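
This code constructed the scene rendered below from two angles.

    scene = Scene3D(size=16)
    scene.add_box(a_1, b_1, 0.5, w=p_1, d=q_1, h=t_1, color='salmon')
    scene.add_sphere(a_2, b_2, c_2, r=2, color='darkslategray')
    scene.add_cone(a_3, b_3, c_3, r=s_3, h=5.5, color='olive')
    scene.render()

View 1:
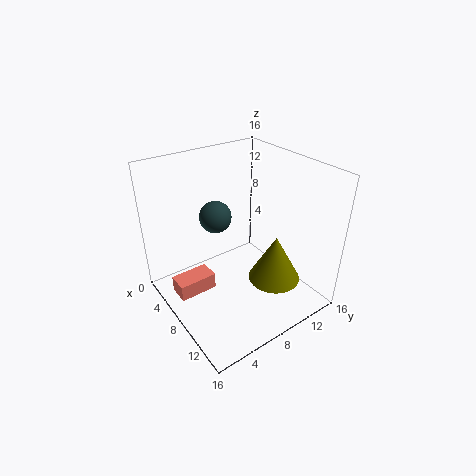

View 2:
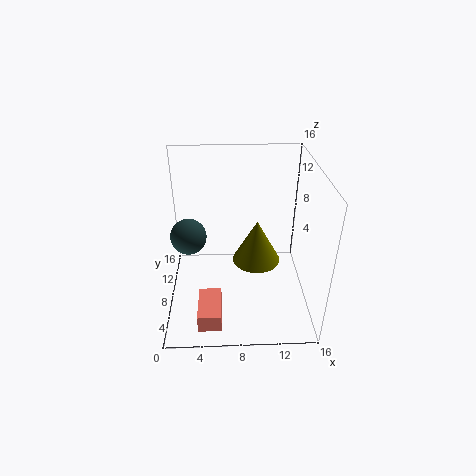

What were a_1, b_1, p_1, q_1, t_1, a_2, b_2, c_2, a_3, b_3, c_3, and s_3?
a_1 = 3.5; b_1 = 1.5; p_1 = 2.5; q_1 = 4.5; t_1 = 2; a_2 = 2.5; b_2 = 8.5; c_2 = 8; a_3 = 10.5; b_3 = 11.5; c_3 = 2.5; s_3 = 3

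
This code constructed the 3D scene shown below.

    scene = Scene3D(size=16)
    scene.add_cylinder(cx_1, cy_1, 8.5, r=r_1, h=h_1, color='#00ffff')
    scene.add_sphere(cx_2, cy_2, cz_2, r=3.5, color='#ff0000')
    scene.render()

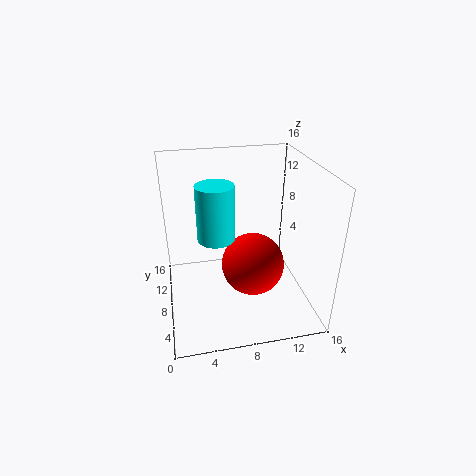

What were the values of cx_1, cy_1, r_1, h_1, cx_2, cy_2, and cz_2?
cx_1 = 5.5, cy_1 = 7.5, r_1 = 2, h_1 = 6, cx_2 = 9.5, cy_2 = 7, cz_2 = 5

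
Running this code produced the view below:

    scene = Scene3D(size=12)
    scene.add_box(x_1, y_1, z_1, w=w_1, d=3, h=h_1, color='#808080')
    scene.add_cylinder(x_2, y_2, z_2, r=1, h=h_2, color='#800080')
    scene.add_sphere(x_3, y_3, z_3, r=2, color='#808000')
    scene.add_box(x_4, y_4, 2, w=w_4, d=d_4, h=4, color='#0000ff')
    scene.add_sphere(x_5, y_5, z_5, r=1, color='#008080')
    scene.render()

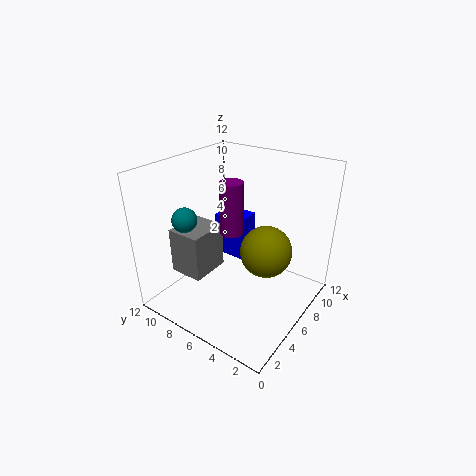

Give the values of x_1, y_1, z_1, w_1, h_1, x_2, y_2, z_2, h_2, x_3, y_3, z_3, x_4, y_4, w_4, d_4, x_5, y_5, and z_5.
x_1 = 3; y_1 = 8; z_1 = 2.5; w_1 = 3.5; h_1 = 4; x_2 = 6.5; y_2 = 7; z_2 = 6; h_2 = 4.5; x_3 = 5.5; y_3 = 3; z_3 = 6; x_4 = 8.5; y_4 = 7.5; w_4 = 2.5; d_4 = 3; x_5 = 3; y_5 = 9; z_5 = 8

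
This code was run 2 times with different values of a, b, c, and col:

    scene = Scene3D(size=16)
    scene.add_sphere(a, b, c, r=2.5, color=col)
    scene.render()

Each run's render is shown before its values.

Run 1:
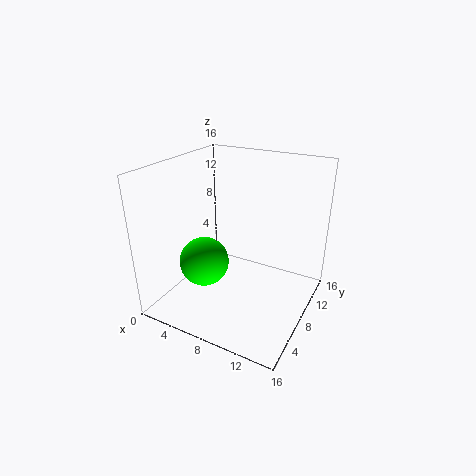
a = 6.5; b = 3.5; c = 7; col = 'lime'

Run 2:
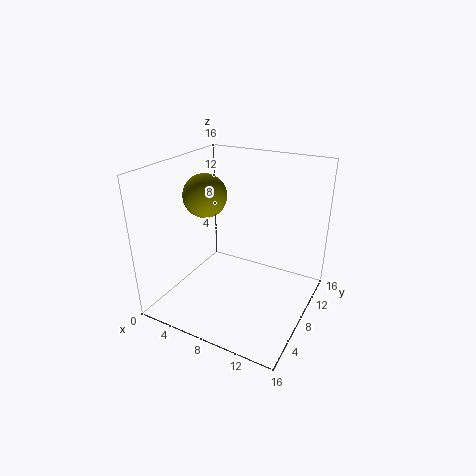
a = 3.5; b = 8.5; c = 12; col = 'olive'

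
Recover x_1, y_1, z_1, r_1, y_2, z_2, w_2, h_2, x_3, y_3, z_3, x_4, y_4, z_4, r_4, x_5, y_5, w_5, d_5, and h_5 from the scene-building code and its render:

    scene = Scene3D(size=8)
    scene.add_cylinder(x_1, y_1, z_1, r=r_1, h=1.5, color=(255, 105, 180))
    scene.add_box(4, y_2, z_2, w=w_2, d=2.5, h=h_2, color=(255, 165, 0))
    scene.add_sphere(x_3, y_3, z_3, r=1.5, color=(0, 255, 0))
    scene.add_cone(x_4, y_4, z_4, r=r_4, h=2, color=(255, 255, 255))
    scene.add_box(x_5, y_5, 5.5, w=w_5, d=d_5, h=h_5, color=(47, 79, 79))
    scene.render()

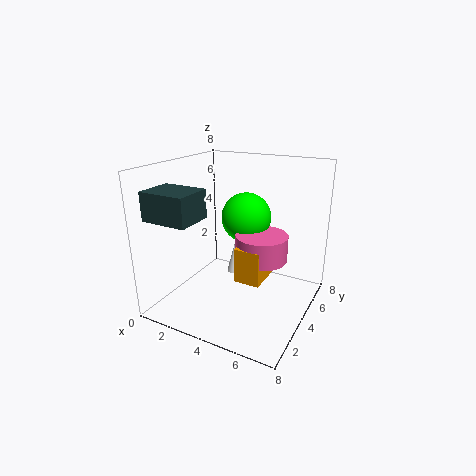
x_1 = 5; y_1 = 5; z_1 = 2.5; r_1 = 1.5; y_2 = 3.5; z_2 = 1.5; w_2 = 1.5; h_2 = 2; x_3 = 3.5; y_3 = 6; z_3 = 4.5; x_4 = 3; y_4 = 5.5; z_4 = 1; r_4 = 0.5; x_5 = 0.5; y_5 = 0.5; w_5 = 2.5; d_5 = 2; h_5 = 1.5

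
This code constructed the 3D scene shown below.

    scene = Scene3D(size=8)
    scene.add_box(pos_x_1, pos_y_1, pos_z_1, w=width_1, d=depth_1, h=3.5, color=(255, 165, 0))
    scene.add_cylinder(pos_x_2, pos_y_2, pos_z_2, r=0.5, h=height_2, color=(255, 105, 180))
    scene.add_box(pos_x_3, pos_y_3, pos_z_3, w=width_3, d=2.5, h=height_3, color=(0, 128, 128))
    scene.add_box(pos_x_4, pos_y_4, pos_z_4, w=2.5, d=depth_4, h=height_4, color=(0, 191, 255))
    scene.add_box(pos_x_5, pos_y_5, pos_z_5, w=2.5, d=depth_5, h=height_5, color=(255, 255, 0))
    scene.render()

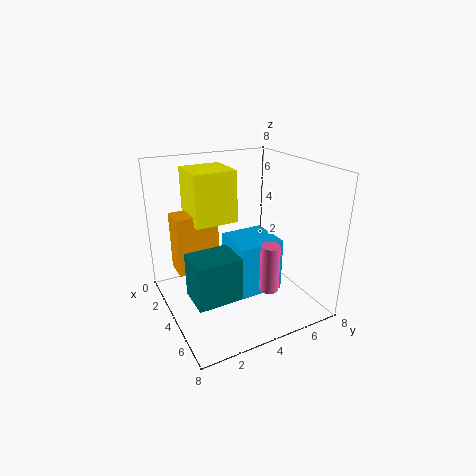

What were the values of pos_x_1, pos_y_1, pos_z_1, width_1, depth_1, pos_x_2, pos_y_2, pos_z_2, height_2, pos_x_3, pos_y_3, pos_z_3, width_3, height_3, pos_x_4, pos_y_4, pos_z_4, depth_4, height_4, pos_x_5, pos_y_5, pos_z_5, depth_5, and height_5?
pos_x_1 = 1; pos_y_1 = 1; pos_z_1 = 1.5; width_1 = 1.5; depth_1 = 2.5; pos_x_2 = 6.5; pos_y_2 = 4.5; pos_z_2 = 2; height_2 = 2.5; pos_x_3 = 3.5; pos_y_3 = 1; pos_z_3 = 1; width_3 = 2; height_3 = 2.5; pos_x_4 = 3; pos_y_4 = 3.5; pos_z_4 = 1; depth_4 = 2.5; height_4 = 3; pos_x_5 = 0.5; pos_y_5 = 2; pos_z_5 = 4.5; depth_5 = 2.5; height_5 = 3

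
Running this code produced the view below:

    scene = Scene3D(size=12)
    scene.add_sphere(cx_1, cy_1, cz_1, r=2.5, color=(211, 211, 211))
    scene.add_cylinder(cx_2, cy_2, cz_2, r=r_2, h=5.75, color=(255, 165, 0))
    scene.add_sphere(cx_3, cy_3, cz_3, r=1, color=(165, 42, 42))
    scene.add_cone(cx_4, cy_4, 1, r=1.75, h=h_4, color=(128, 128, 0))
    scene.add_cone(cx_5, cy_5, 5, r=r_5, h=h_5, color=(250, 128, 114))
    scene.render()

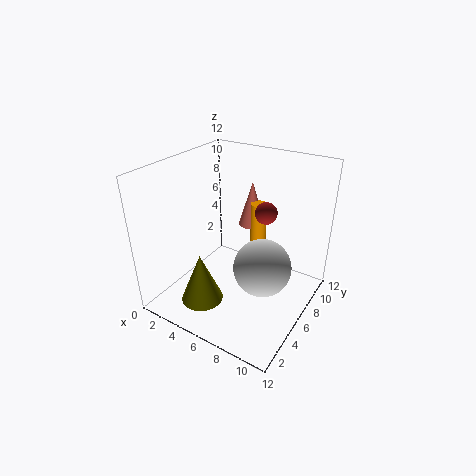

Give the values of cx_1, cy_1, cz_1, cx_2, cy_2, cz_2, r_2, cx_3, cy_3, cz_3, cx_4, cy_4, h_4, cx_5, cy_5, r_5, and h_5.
cx_1 = 8
cy_1 = 6.75
cz_1 = 3.25
cx_2 = 5.75
cy_2 = 10
cz_2 = 1.75
r_2 = 0.75
cx_3 = 6.75
cy_3 = 9.5
cz_3 = 7
cx_4 = 4.25
cy_4 = 3
h_4 = 4.25
cx_5 = 4.75
cy_5 = 10.5
r_5 = 1.25
h_5 = 4.25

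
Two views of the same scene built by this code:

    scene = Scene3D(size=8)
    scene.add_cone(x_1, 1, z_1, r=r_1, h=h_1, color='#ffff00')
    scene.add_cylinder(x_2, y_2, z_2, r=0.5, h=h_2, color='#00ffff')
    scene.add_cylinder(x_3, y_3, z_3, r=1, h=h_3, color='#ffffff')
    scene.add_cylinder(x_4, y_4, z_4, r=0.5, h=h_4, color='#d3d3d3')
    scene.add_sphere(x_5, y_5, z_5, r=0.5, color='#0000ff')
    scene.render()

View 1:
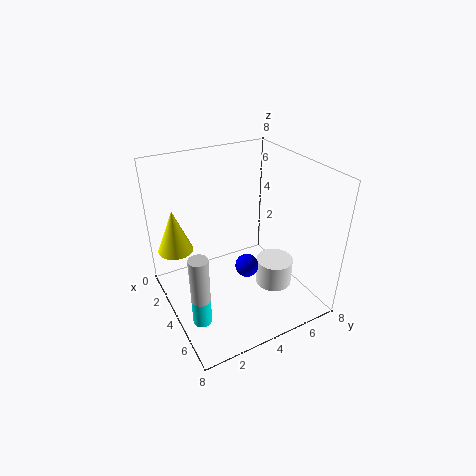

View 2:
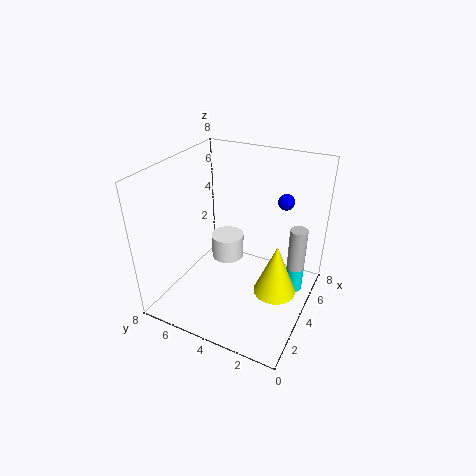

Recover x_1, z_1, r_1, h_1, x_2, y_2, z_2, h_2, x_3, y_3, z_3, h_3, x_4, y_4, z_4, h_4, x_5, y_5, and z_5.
x_1 = 2, z_1 = 3, r_1 = 1, h_1 = 2.5, x_2 = 5.5, y_2 = 1, z_2 = 0.5, h_2 = 1.5, x_3 = 5.5, y_3 = 5.5, z_3 = 1.5, h_3 = 1.5, x_4 = 5.5, y_4 = 1, z_4 = 1.5, h_4 = 3, x_5 = 7.5, y_5 = 2.5, z_5 = 5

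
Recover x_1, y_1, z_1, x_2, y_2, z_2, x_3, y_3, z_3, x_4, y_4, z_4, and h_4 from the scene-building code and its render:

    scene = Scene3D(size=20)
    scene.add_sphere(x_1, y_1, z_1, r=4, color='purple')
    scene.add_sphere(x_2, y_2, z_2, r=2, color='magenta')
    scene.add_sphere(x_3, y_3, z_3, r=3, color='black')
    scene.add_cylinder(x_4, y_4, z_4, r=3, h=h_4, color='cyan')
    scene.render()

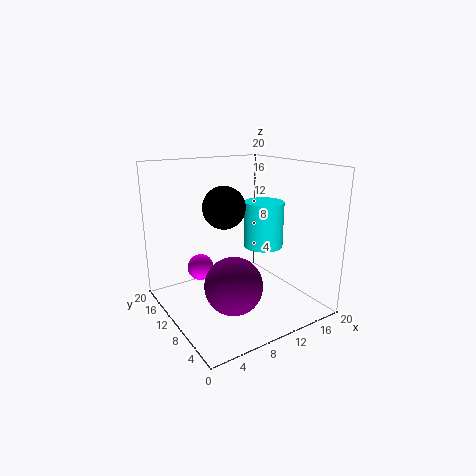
x_1 = 8, y_1 = 8, z_1 = 4, x_2 = 7, y_2 = 16, z_2 = 4, x_3 = 9, y_3 = 12, z_3 = 14, x_4 = 16, y_4 = 12, z_4 = 7, h_4 = 7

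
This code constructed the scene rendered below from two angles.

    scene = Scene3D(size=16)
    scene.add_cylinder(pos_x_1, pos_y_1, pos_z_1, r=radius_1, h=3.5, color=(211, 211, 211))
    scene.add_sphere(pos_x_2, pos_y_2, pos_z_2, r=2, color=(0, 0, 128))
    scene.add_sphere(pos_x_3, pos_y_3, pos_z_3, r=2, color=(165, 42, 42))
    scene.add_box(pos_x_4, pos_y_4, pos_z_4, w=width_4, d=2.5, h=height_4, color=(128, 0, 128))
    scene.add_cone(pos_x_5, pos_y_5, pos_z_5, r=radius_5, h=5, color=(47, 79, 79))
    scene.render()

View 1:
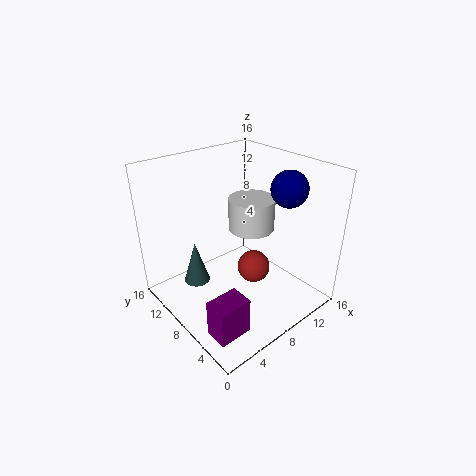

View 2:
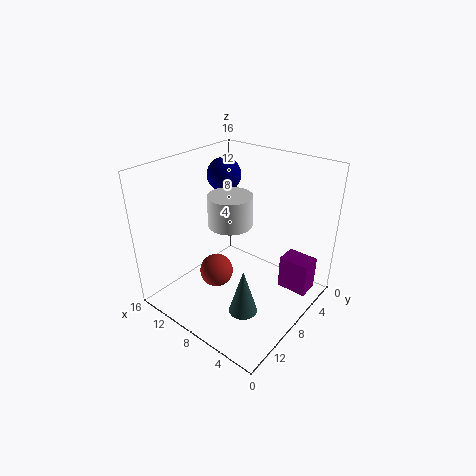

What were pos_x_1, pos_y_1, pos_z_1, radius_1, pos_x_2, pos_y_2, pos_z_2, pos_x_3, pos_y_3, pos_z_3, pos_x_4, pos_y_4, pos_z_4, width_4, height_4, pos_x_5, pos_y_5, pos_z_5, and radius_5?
pos_x_1 = 9.5, pos_y_1 = 7.5, pos_z_1 = 9, radius_1 = 2.5, pos_x_2 = 12.5, pos_y_2 = 5, pos_z_2 = 13.5, pos_x_3 = 11, pos_y_3 = 8.5, pos_z_3 = 2.5, pos_x_4 = 1, pos_y_4 = 2, pos_z_4 = 1, width_4 = 3.5, height_4 = 4, pos_x_5 = 4.5, pos_y_5 = 11.5, pos_z_5 = 2, radius_5 = 1.5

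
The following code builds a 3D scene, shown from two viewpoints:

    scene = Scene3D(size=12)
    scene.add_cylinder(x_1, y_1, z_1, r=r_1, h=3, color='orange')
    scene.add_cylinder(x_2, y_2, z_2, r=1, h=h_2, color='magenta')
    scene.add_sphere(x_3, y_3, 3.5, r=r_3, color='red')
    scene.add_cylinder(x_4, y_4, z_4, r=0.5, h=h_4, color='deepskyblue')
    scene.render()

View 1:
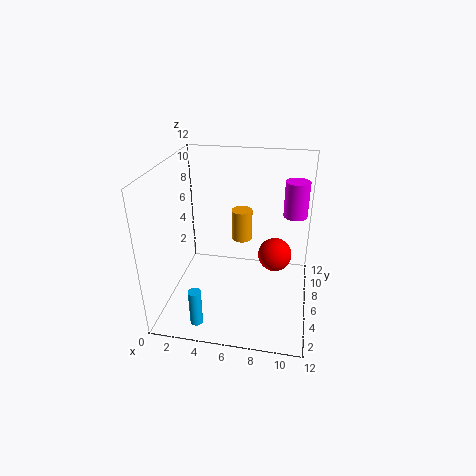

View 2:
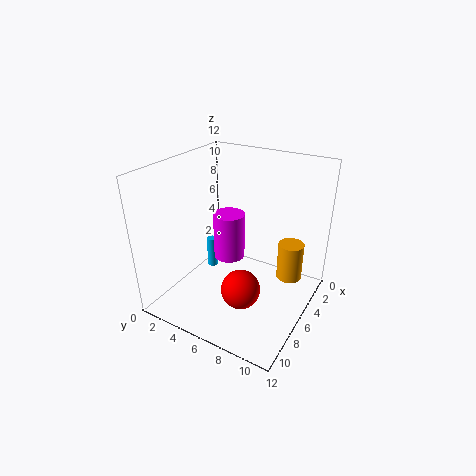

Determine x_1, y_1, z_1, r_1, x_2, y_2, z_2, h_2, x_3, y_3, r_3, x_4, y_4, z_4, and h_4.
x_1 = 5.5, y_1 = 10.5, z_1 = 3.5, r_1 = 1, x_2 = 10.5, y_2 = 8, z_2 = 7.5, h_2 = 3, x_3 = 9, y_3 = 8, r_3 = 1.5, x_4 = 3.5, y_4 = 1.5, z_4 = 0.5, h_4 = 3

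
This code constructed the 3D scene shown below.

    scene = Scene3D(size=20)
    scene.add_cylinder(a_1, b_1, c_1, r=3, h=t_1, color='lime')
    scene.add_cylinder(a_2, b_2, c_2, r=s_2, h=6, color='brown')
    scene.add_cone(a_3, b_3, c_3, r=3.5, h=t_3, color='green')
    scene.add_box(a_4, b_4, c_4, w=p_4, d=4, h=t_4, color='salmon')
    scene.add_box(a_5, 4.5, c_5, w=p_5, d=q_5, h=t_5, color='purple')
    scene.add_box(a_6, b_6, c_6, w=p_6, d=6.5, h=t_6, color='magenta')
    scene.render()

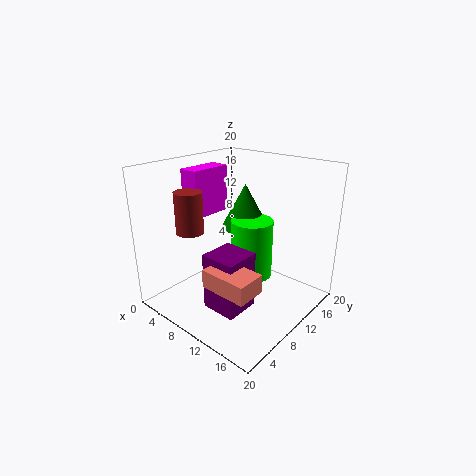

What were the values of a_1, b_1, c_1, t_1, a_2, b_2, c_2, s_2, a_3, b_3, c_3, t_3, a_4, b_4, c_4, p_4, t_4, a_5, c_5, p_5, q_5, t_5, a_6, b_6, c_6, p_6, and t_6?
a_1 = 10.5; b_1 = 12.5; c_1 = 3.5; t_1 = 8.5; a_2 = 3.5; b_2 = 7; c_2 = 10; s_2 = 2; a_3 = 8; b_3 = 14; c_3 = 10; t_3 = 6.5; a_4 = 10; b_4 = 3; c_4 = 5.5; p_4 = 6.5; t_4 = 2.5; a_5 = 8.5; c_5 = 1; p_5 = 5; q_5 = 5; t_5 = 8; a_6 = 0.5; b_6 = 8.5; c_6 = 11.5; p_6 = 3; t_6 = 7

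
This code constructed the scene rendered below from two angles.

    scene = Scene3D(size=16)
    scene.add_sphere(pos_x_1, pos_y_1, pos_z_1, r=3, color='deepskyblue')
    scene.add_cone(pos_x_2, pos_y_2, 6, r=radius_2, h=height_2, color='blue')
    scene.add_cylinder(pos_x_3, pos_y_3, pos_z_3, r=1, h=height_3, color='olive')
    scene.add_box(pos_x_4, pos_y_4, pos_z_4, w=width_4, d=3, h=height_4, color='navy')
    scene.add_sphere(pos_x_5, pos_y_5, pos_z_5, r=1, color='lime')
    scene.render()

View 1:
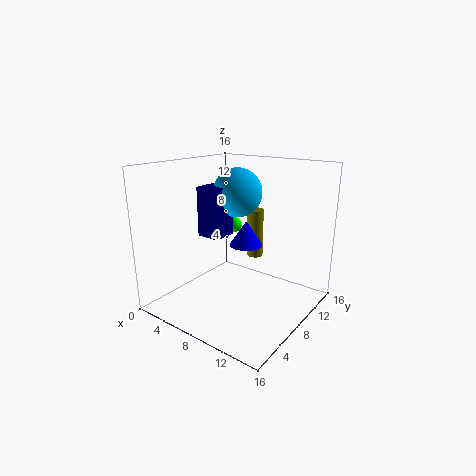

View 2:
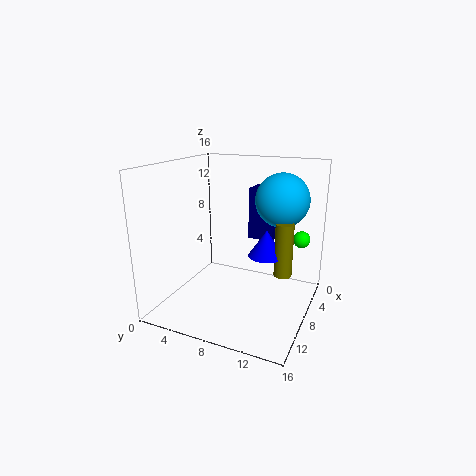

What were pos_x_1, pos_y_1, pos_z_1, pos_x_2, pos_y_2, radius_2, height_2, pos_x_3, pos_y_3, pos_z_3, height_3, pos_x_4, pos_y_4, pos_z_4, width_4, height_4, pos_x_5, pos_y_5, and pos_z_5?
pos_x_1 = 5, pos_y_1 = 12, pos_z_1 = 12, pos_x_2 = 7, pos_y_2 = 11, radius_2 = 2, height_2 = 3, pos_x_3 = 7, pos_y_3 = 13, pos_z_3 = 4, height_3 = 6, pos_x_4 = 2, pos_y_4 = 8, pos_z_4 = 7, width_4 = 3, height_4 = 6, pos_x_5 = 3, pos_y_5 = 14, pos_z_5 = 7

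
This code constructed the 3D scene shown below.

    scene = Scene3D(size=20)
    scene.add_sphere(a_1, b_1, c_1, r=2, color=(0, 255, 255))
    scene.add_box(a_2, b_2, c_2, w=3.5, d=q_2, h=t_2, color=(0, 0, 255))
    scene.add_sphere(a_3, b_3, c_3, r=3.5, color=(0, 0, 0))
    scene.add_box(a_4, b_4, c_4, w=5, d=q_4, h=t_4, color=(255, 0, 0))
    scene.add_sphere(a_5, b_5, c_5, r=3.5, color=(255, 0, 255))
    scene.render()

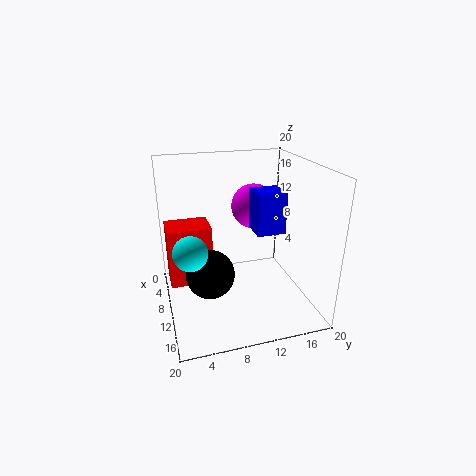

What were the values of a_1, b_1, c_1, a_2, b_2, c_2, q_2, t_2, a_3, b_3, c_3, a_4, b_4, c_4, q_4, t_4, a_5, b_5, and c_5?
a_1 = 16.5; b_1 = 2.5; c_1 = 12; a_2 = 13; b_2 = 10.5; c_2 = 13; q_2 = 3.5; t_2 = 5; a_3 = 9.5; b_3 = 6; c_3 = 4.5; a_4 = 2; b_4 = 0.5; c_4 = 1.5; q_4 = 6.5; t_4 = 9; a_5 = 3.5; b_5 = 14.5; c_5 = 12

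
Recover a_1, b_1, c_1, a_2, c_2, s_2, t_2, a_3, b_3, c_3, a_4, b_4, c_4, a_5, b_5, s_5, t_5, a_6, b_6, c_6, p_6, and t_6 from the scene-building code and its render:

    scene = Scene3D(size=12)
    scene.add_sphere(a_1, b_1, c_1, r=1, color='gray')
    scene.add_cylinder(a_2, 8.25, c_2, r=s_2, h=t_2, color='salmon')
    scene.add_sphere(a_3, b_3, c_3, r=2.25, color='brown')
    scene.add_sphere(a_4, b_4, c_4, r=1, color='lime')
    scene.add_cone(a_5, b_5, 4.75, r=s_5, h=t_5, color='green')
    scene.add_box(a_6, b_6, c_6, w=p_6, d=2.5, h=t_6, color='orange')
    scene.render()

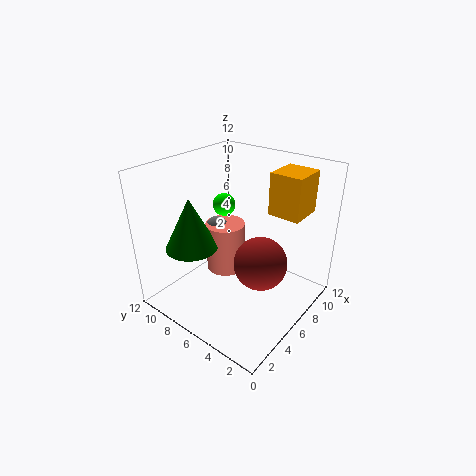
a_1 = 6.75; b_1 = 9; c_1 = 5.75; a_2 = 7; c_2 = 1.75; s_2 = 1.75; t_2 = 4.5; a_3 = 6.5; b_3 = 4; c_3 = 4; a_4 = 7.5; b_4 = 8.75; c_4 = 7.75; a_5 = 4; b_5 = 9.5; s_5 = 2.25; t_5 = 4.5; a_6 = 6.5; b_6 = 1; c_6 = 8.75; p_6 = 2.75; t_6 = 3.25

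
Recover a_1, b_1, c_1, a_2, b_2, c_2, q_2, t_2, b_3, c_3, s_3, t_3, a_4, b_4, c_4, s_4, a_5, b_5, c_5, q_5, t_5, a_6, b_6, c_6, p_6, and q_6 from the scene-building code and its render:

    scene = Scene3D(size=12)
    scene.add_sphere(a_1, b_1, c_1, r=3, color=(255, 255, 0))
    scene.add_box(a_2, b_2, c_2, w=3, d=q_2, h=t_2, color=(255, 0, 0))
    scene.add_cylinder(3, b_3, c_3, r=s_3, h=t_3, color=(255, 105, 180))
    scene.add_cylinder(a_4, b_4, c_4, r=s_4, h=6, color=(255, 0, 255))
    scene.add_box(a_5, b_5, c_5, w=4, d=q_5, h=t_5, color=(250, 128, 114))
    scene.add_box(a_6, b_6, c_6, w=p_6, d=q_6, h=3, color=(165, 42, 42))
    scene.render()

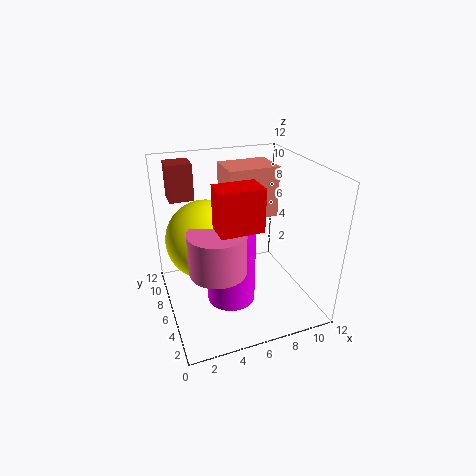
a_1 = 3
b_1 = 5
c_1 = 7
a_2 = 3
b_2 = 1
c_2 = 9
q_2 = 2
t_2 = 3
b_3 = 2
c_3 = 6
s_3 = 2
t_3 = 3
a_4 = 5
b_4 = 5
c_4 = 1
s_4 = 2
a_5 = 5
b_5 = 5
c_5 = 8
q_5 = 3
t_5 = 4
a_6 = 1
b_6 = 8
c_6 = 9
p_6 = 2
q_6 = 2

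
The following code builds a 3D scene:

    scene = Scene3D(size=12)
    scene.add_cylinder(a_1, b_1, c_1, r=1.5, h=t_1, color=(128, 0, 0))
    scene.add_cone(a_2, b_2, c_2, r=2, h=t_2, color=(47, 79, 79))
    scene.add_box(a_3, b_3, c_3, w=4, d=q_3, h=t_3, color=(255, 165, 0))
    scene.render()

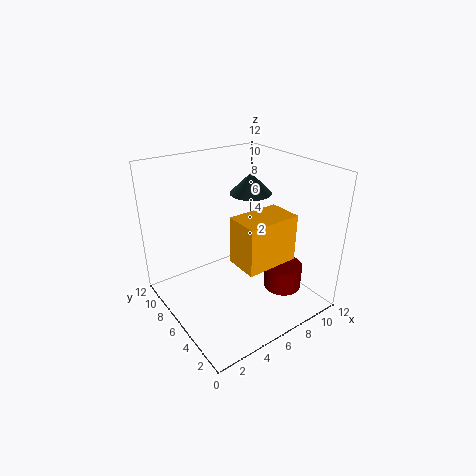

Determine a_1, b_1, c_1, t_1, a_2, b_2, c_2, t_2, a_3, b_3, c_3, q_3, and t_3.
a_1 = 8; b_1 = 2.5; c_1 = 2.5; t_1 = 2; a_2 = 10; b_2 = 9.5; c_2 = 8; t_2 = 2; a_3 = 3.5; b_3 = 1; c_3 = 6; q_3 = 2.5; t_3 = 3.5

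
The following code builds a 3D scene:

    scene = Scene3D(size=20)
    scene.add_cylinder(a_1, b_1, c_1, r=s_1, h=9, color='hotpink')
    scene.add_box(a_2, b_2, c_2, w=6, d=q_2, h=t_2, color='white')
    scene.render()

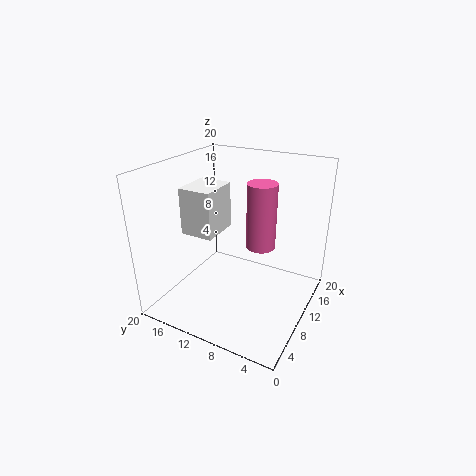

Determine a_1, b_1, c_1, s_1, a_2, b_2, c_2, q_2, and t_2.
a_1 = 11, b_1 = 7, c_1 = 9, s_1 = 2, a_2 = 9, b_2 = 14, c_2 = 9, q_2 = 5, t_2 = 7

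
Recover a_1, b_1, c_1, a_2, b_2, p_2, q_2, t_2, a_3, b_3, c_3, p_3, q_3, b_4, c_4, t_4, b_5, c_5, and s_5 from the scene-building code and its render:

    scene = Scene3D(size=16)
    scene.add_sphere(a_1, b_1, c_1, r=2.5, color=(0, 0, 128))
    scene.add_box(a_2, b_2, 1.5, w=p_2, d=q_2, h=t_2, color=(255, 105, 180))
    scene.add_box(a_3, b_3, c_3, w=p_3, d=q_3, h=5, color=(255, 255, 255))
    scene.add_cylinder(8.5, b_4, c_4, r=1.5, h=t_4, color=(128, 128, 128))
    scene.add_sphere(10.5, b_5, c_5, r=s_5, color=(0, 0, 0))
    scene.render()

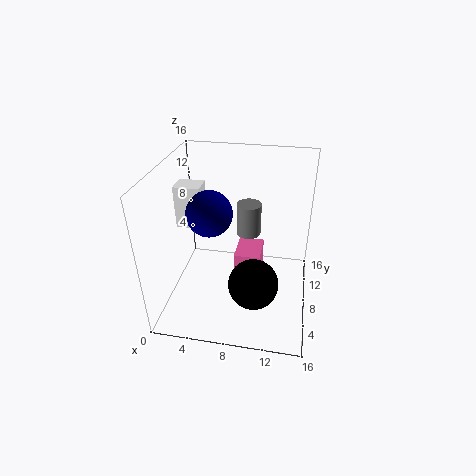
a_1 = 5, b_1 = 7.5, c_1 = 11, a_2 = 7.5, b_2 = 8, p_2 = 3, q_2 = 4, t_2 = 4, a_3 = 0.5, b_3 = 9, c_3 = 8, p_3 = 3, q_3 = 2.5, b_4 = 12.5, c_4 = 6, t_4 = 4, b_5 = 3, c_5 = 6, s_5 = 2.5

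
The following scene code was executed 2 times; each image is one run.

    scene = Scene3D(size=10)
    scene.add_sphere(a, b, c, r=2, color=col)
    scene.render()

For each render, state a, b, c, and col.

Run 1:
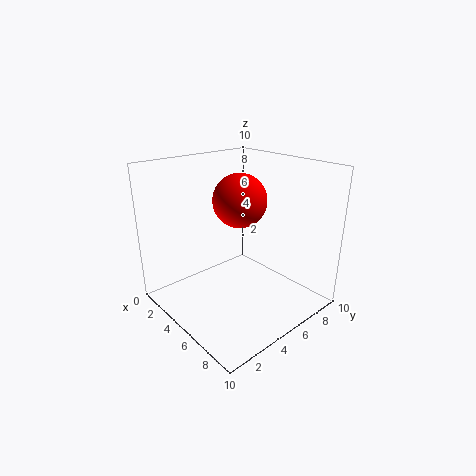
a = 3.5
b = 6.5
c = 7
col = 'red'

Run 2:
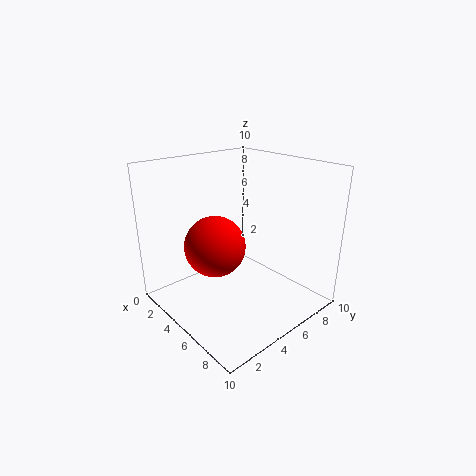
a = 5
b = 3
c = 5
col = 'red'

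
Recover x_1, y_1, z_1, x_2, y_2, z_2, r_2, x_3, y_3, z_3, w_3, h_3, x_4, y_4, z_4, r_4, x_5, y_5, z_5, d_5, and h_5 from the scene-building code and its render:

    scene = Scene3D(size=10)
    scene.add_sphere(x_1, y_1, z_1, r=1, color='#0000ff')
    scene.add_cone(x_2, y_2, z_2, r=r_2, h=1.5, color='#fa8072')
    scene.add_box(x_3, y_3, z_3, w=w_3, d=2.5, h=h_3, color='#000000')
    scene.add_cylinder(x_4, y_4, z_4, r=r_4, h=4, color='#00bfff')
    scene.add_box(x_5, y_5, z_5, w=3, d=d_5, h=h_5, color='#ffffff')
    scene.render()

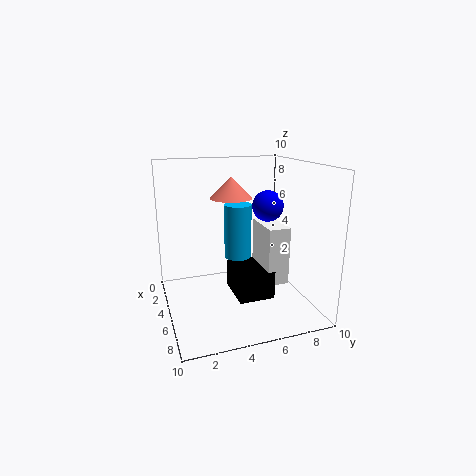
x_1 = 6.5
y_1 = 6.5
z_1 = 7.5
x_2 = 3.5
y_2 = 5
z_2 = 7.5
r_2 = 1.5
x_3 = 4
y_3 = 4.5
z_3 = 1
w_3 = 3
h_3 = 2
x_4 = 3.5
y_4 = 5.5
z_4 = 3
r_4 = 1
x_5 = 4
y_5 = 6.5
z_5 = 2
d_5 = 1.5
h_5 = 4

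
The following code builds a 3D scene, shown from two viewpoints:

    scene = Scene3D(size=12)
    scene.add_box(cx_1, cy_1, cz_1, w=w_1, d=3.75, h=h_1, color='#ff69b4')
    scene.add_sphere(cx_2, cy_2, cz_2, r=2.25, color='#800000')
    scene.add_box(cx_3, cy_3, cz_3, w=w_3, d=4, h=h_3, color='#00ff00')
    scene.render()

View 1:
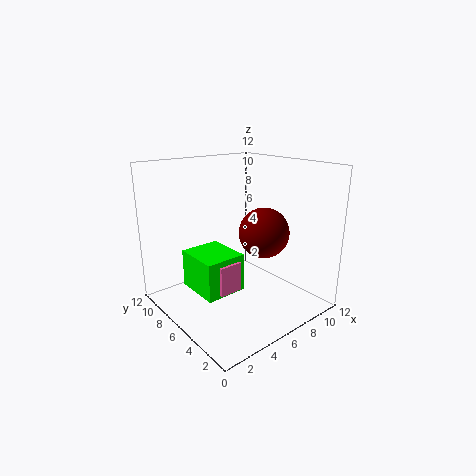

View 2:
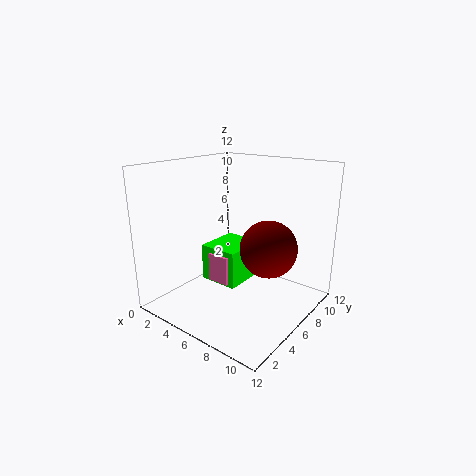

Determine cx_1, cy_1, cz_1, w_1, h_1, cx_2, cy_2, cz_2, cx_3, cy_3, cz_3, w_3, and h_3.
cx_1 = 3.5
cy_1 = 5
cz_1 = 1.75
w_1 = 2
h_1 = 2.5
cx_2 = 9
cy_2 = 6
cz_2 = 5.75
cx_3 = 2.5
cy_3 = 5.25
cz_3 = 1.5
w_3 = 3.5
h_3 = 3.25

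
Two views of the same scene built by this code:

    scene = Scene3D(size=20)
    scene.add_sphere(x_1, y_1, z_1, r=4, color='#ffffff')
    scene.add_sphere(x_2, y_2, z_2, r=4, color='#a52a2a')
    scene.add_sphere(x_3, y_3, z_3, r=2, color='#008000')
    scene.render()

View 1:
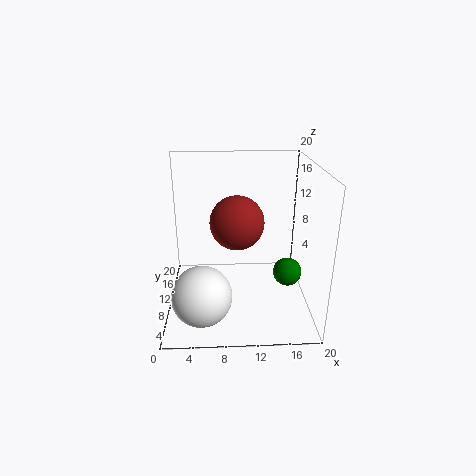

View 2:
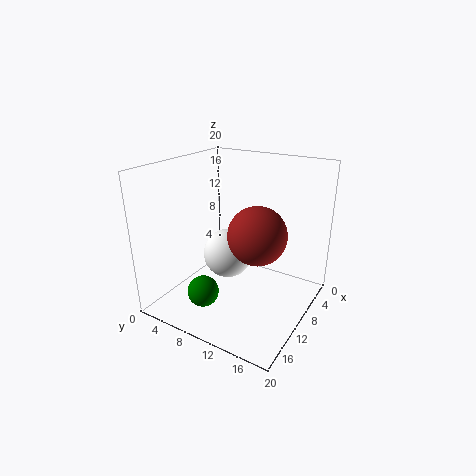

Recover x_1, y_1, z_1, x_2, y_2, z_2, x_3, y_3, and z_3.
x_1 = 5
y_1 = 5
z_1 = 4
x_2 = 10
y_2 = 13
z_2 = 11
x_3 = 17
y_3 = 9
z_3 = 5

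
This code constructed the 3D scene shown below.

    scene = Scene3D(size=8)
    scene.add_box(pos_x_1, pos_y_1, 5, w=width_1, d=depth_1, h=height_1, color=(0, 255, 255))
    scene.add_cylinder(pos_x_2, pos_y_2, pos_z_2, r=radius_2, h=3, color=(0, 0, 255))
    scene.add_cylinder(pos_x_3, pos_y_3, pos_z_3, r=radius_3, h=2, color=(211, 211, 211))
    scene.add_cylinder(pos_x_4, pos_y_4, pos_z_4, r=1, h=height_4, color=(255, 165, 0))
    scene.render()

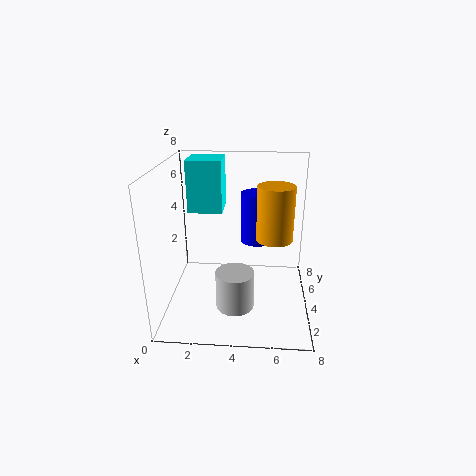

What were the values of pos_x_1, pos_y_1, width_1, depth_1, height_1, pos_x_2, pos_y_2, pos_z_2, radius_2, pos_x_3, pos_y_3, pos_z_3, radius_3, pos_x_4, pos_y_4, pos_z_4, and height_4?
pos_x_1 = 1, pos_y_1 = 5, width_1 = 2, depth_1 = 2, height_1 = 3, pos_x_2 = 5, pos_y_2 = 6, pos_z_2 = 3, radius_2 = 1, pos_x_3 = 4, pos_y_3 = 2, pos_z_3 = 1, radius_3 = 1, pos_x_4 = 6, pos_y_4 = 4, pos_z_4 = 4, height_4 = 3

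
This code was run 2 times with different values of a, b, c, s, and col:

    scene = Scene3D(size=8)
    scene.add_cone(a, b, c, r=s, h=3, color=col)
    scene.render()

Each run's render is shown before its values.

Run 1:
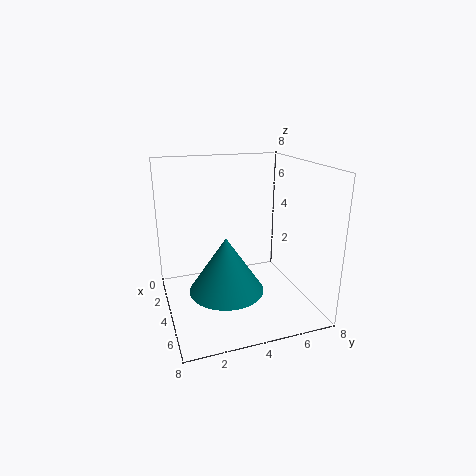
a = 5
b = 3
c = 1.5
s = 2
col = 'teal'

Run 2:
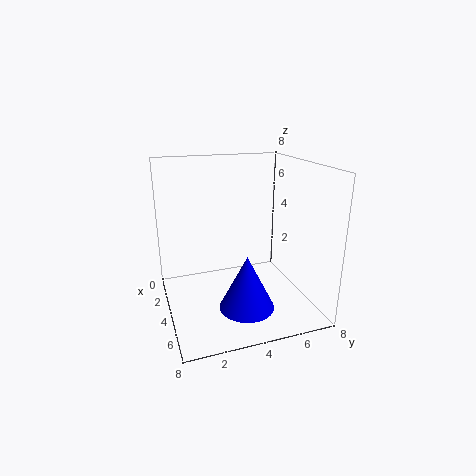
a = 5.5
b = 4
c = 0.5
s = 1.5
col = 'blue'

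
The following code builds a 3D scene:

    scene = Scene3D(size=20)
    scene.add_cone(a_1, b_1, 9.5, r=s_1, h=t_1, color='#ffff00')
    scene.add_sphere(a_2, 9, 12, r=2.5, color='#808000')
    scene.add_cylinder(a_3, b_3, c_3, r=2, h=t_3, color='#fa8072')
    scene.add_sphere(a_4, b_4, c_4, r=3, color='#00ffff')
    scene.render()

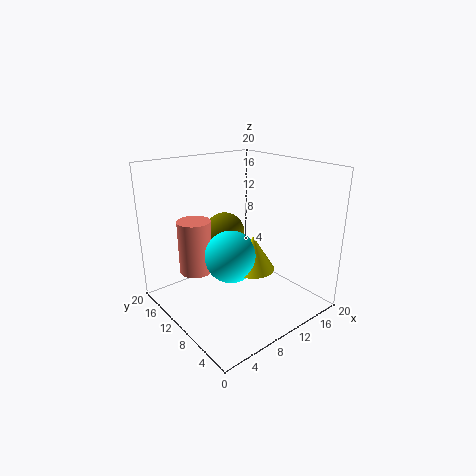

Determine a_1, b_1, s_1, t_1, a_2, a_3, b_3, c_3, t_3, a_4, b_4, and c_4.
a_1 = 6.5
b_1 = 3
s_1 = 2.5
t_1 = 4
a_2 = 7
a_3 = 2.5
b_3 = 9
c_3 = 8
t_3 = 6.5
a_4 = 4.5
b_4 = 4.5
c_4 = 11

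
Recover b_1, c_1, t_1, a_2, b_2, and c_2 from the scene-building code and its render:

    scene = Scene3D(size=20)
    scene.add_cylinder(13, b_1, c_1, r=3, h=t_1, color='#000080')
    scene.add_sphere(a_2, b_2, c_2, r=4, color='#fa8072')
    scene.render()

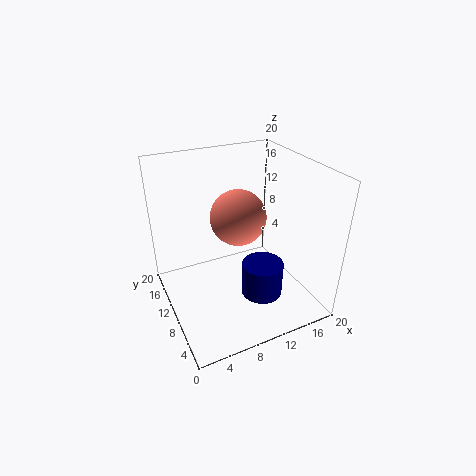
b_1 = 8
c_1 = 1
t_1 = 5
a_2 = 11
b_2 = 12
c_2 = 12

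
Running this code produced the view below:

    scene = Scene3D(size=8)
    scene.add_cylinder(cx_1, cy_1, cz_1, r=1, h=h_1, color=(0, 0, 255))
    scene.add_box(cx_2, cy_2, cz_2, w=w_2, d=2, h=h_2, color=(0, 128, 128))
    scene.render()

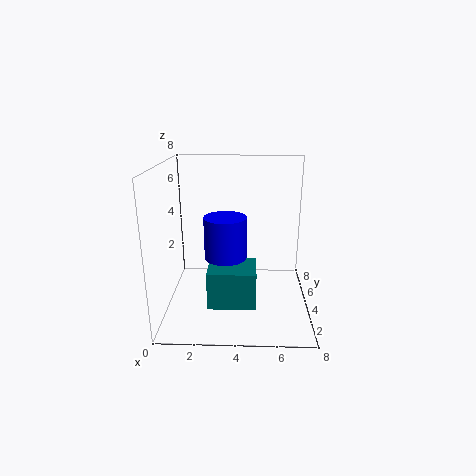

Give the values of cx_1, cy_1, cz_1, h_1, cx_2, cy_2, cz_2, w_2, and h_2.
cx_1 = 3.5, cy_1 = 1.5, cz_1 = 4, h_1 = 2, cx_2 = 2.5, cy_2 = 1.5, cz_2 = 1, w_2 = 2.5, h_2 = 2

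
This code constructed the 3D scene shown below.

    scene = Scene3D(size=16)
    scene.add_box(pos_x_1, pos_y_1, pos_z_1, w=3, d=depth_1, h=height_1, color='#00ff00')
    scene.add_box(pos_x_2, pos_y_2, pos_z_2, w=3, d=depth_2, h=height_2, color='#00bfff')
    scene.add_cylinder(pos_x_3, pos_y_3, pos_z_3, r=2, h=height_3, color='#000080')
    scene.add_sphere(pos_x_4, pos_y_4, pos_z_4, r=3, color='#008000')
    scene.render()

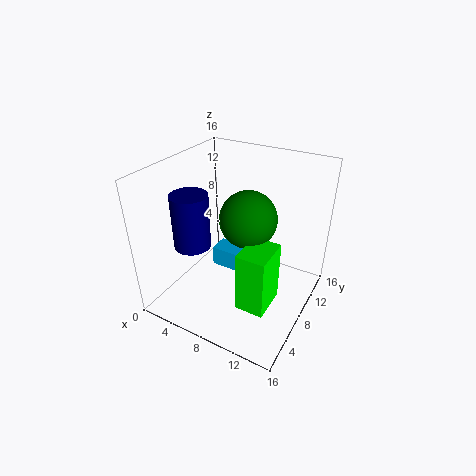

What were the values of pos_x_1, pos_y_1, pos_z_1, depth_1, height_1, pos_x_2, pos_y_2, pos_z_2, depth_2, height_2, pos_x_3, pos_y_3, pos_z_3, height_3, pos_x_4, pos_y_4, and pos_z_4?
pos_x_1 = 10.5
pos_y_1 = 3
pos_z_1 = 3
depth_1 = 4
height_1 = 6.5
pos_x_2 = 7
pos_y_2 = 4.5
pos_z_2 = 6.5
depth_2 = 2
height_2 = 2
pos_x_3 = 4
pos_y_3 = 5
pos_z_3 = 7.5
height_3 = 6
pos_x_4 = 9.5
pos_y_4 = 7.5
pos_z_4 = 11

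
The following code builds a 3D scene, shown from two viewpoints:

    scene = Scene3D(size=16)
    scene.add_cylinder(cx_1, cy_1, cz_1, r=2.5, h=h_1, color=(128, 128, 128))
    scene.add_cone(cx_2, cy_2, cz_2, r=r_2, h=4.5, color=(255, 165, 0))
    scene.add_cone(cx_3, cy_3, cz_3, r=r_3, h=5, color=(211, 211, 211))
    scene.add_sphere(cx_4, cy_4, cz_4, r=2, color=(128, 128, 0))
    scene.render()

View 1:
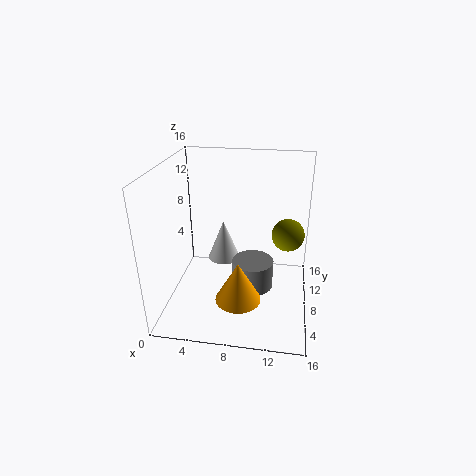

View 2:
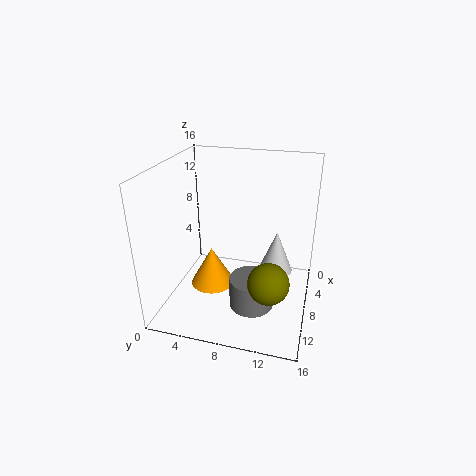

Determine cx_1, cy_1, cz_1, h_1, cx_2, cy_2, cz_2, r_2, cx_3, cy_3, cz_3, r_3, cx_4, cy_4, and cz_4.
cx_1 = 9.5
cy_1 = 10
cz_1 = 0.5
h_1 = 3.5
cx_2 = 8.5
cy_2 = 5
cz_2 = 2
r_2 = 2.5
cx_3 = 5.5
cy_3 = 12
cz_3 = 3
r_3 = 2
cx_4 = 13.5
cy_4 = 12.5
cz_4 = 6.5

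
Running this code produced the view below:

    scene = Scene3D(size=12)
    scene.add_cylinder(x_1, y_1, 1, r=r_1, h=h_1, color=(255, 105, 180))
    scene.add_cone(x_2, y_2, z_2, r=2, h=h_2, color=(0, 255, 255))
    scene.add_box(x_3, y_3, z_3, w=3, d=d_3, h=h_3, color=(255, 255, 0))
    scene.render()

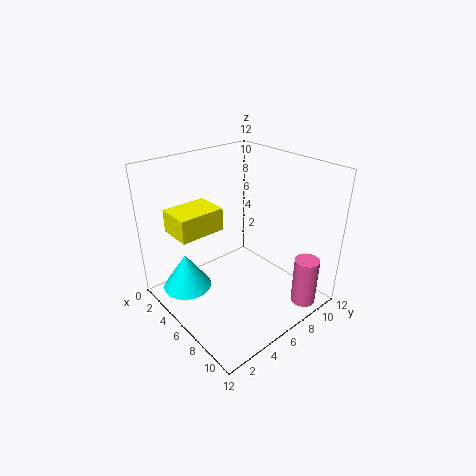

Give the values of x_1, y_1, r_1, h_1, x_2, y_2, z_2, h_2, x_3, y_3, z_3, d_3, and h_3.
x_1 = 11
y_1 = 9
r_1 = 1
h_1 = 4
x_2 = 4
y_2 = 2
z_2 = 2
h_2 = 3
x_3 = 1
y_3 = 2
z_3 = 6
d_3 = 4
h_3 = 2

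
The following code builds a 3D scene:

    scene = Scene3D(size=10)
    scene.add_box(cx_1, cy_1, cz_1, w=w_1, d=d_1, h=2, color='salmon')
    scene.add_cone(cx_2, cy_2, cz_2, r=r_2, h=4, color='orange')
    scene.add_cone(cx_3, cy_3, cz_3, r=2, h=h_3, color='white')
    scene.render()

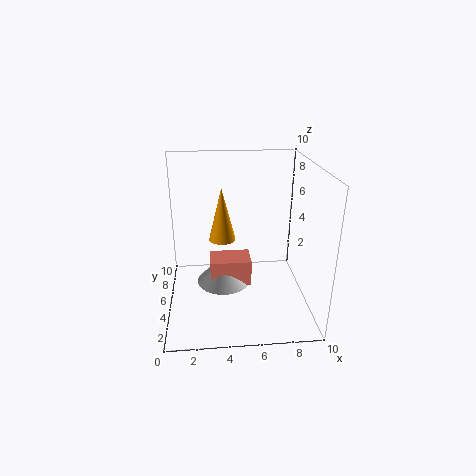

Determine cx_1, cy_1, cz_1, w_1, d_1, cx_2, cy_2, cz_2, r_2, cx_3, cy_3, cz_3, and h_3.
cx_1 = 3
cy_1 = 5
cz_1 = 1
w_1 = 3
d_1 = 2
cx_2 = 4
cy_2 = 7
cz_2 = 4
r_2 = 1
cx_3 = 4
cy_3 = 6
cz_3 = 1
h_3 = 2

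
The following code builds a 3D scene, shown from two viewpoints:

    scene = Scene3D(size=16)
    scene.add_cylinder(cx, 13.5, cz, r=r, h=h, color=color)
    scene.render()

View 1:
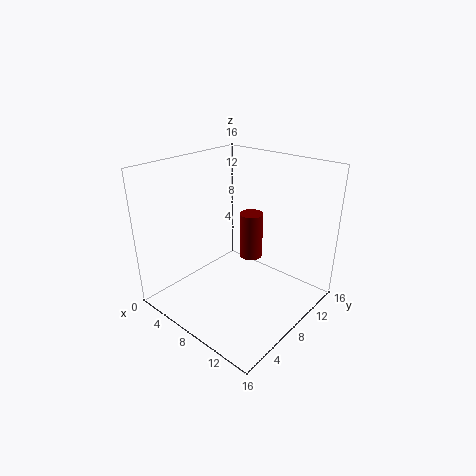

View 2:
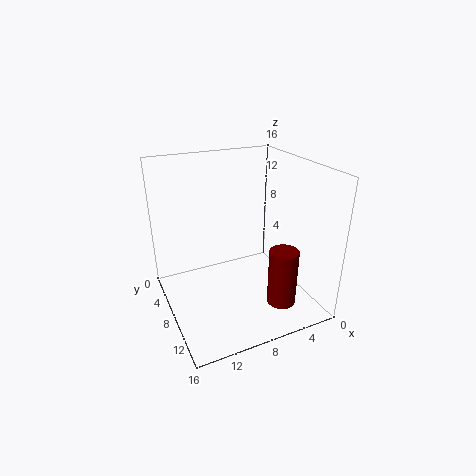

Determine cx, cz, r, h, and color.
cx = 5.5; cz = 2.5; r = 1.5; h = 6; color = 'maroon'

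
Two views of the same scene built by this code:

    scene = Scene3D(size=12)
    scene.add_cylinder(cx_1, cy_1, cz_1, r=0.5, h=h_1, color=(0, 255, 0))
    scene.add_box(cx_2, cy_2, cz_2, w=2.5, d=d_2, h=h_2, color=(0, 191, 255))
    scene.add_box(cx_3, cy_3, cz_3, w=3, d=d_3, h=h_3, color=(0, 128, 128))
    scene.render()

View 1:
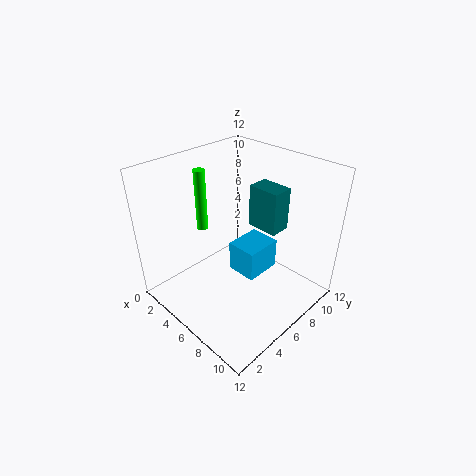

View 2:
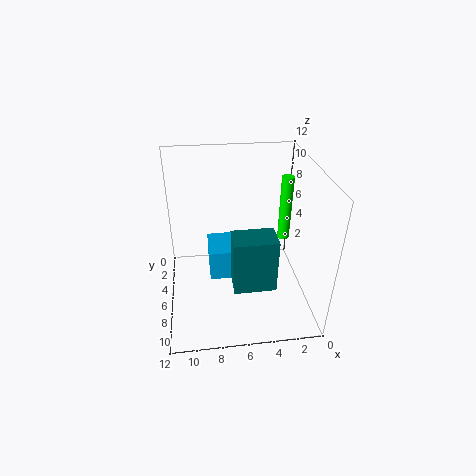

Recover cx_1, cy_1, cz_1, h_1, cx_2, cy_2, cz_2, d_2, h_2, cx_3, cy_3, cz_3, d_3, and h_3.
cx_1 = 2
cy_1 = 5.5
cz_1 = 5.5
h_1 = 5.5
cx_2 = 6
cy_2 = 5
cz_2 = 3.5
d_2 = 3
h_2 = 2.5
cx_3 = 4
cy_3 = 9.5
cz_3 = 5
d_3 = 2
h_3 = 4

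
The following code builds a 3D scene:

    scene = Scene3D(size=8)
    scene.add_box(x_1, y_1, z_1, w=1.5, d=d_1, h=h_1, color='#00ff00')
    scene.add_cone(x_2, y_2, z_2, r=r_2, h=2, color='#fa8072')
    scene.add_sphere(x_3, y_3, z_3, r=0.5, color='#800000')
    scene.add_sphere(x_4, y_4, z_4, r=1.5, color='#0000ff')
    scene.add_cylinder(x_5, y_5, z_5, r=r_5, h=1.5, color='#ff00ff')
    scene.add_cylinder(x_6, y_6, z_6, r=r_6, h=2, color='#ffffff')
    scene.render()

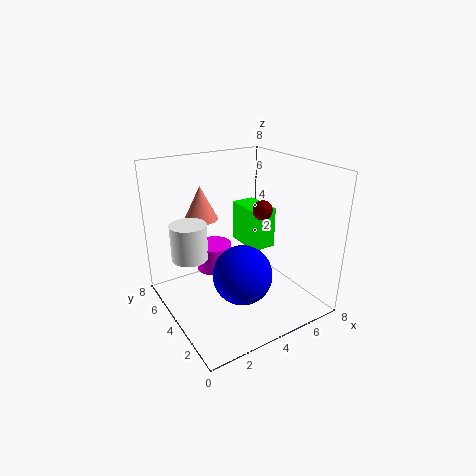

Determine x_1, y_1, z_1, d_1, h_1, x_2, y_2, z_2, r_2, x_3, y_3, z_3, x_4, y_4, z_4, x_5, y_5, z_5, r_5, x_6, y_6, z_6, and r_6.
x_1 = 5.5; y_1 = 4.5; z_1 = 2.5; d_1 = 2.5; h_1 = 2.5; x_2 = 3; y_2 = 6.5; z_2 = 4.5; r_2 = 1; x_3 = 4.5; y_3 = 2.5; z_3 = 6; x_4 = 3; y_4 = 2; z_4 = 3; x_5 = 3; y_5 = 5; z_5 = 2; r_5 = 1; x_6 = 1.5; y_6 = 5; z_6 = 3; r_6 = 1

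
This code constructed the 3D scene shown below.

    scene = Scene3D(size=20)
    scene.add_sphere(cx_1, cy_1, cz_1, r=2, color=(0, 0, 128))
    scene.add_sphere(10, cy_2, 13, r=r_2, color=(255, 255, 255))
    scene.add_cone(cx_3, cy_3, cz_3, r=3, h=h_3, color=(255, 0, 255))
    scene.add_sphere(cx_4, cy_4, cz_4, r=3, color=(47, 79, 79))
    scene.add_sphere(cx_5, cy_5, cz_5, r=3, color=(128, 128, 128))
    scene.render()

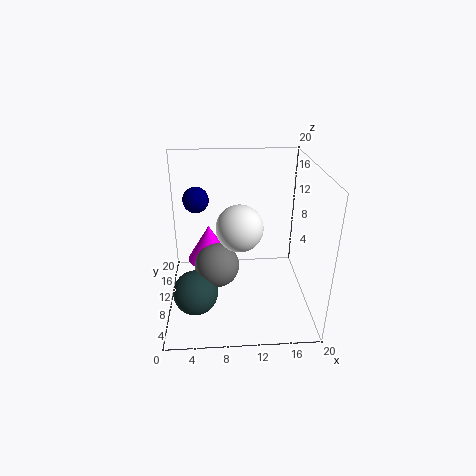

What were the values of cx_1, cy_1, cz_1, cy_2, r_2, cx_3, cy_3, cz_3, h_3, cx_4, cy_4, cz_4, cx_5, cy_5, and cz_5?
cx_1 = 4; cy_1 = 17; cz_1 = 13; cy_2 = 7; r_2 = 3; cx_3 = 6; cy_3 = 10; cz_3 = 7; h_3 = 5; cx_4 = 4; cy_4 = 6; cz_4 = 4; cx_5 = 7; cy_5 = 8; cz_5 = 7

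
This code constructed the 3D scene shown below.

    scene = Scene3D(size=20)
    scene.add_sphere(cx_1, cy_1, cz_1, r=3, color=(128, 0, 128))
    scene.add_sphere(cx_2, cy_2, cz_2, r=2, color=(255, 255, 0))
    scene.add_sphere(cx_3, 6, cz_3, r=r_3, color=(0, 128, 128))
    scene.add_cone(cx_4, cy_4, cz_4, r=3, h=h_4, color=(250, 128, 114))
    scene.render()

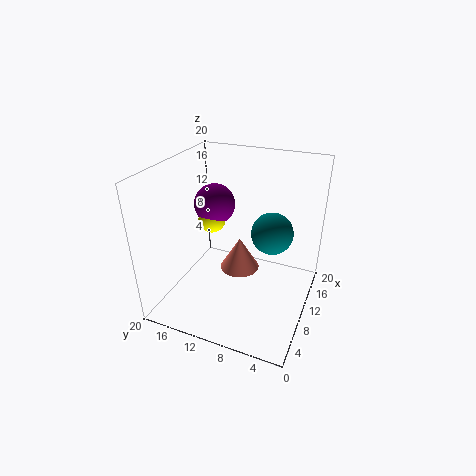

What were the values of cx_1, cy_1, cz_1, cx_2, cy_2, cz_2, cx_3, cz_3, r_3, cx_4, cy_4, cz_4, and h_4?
cx_1 = 13, cy_1 = 15, cz_1 = 13, cx_2 = 12, cy_2 = 15, cz_2 = 11, cx_3 = 13, cz_3 = 10, r_3 = 3, cx_4 = 13, cy_4 = 11, cz_4 = 3, h_4 = 5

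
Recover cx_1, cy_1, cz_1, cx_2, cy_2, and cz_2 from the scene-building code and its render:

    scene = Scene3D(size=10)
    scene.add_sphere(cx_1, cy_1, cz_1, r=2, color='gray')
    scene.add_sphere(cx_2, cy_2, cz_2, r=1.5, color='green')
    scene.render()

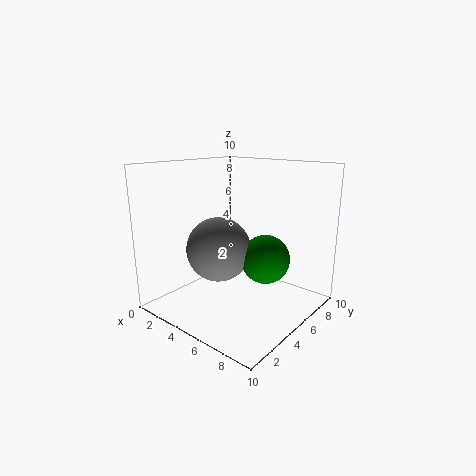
cx_1 = 5.5, cy_1 = 2.5, cz_1 = 5, cx_2 = 8, cy_2 = 4, cz_2 = 4.5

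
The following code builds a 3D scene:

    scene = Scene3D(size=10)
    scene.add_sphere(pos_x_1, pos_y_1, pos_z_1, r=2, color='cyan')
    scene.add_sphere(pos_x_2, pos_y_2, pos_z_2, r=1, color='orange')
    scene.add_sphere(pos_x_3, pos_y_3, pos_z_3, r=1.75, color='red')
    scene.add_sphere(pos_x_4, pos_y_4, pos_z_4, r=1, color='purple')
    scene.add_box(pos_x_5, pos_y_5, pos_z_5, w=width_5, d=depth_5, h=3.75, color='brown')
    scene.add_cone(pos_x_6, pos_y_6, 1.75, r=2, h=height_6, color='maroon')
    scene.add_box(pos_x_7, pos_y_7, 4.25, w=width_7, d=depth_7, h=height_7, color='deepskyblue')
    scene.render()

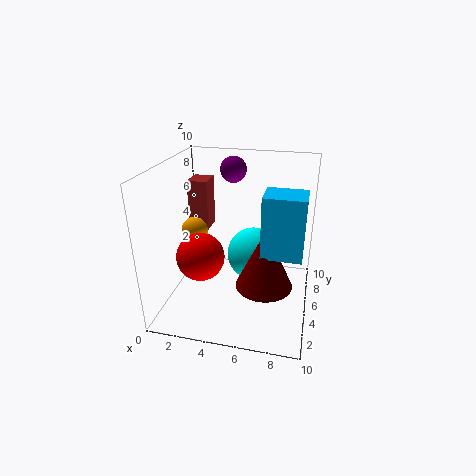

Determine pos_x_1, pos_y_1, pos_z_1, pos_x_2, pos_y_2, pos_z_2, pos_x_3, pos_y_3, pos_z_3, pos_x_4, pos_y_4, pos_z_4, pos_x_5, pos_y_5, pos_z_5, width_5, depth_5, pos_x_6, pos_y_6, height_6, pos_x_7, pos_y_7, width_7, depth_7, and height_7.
pos_x_1 = 5.75
pos_y_1 = 7
pos_z_1 = 2.75
pos_x_2 = 1.25
pos_y_2 = 6.5
pos_z_2 = 4.5
pos_x_3 = 2.25
pos_y_3 = 4.75
pos_z_3 = 3.25
pos_x_4 = 3.75
pos_y_4 = 8.75
pos_z_4 = 8.75
pos_x_5 = 0.75
pos_y_5 = 6.75
pos_z_5 = 4.5
width_5 = 1.5
depth_5 = 1.75
pos_x_6 = 7
pos_y_6 = 4.5
height_6 = 4.25
pos_x_7 = 6.75
pos_y_7 = 3.75
width_7 = 2.75
depth_7 = 2.25
height_7 = 4.25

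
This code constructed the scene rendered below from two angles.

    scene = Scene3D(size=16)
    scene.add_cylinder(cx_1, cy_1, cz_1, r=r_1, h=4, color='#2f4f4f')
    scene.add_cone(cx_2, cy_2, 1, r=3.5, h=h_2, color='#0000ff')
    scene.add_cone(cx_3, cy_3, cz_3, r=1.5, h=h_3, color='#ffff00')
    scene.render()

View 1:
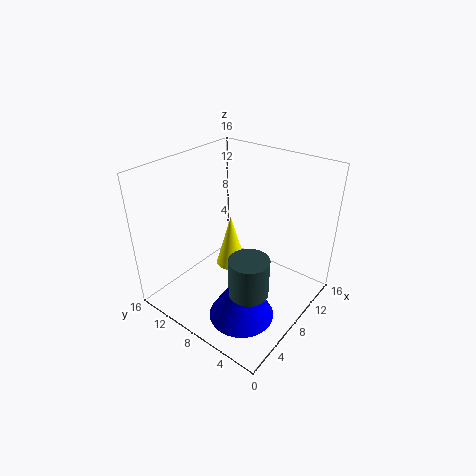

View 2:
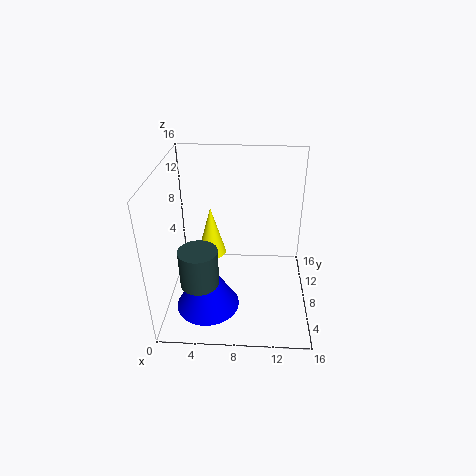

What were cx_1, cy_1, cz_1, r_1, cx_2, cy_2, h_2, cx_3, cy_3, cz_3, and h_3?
cx_1 = 4.25; cy_1 = 3.75; cz_1 = 5; r_1 = 2; cx_2 = 4.75; cy_2 = 5; h_2 = 5.75; cx_3 = 5.25; cy_3 = 6.75; cz_3 = 7; h_3 = 5.25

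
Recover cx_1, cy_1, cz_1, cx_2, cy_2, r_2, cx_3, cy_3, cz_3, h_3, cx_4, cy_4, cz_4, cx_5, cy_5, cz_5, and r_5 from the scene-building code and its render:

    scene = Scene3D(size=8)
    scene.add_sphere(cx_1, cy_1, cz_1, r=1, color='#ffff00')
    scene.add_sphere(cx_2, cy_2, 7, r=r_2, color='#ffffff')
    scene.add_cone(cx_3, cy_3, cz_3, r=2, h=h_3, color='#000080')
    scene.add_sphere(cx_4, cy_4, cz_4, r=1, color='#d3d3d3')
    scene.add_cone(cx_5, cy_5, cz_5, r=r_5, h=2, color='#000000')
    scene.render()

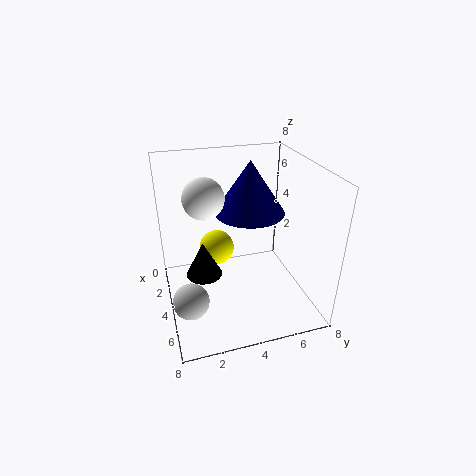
cx_1 = 3; cy_1 = 3; cz_1 = 3; cx_2 = 5; cy_2 = 2; r_2 = 1; cx_3 = 3; cy_3 = 5; cz_3 = 5; h_3 = 3; cx_4 = 5; cy_4 = 1; cz_4 = 1; cx_5 = 4; cy_5 = 2; cz_5 = 2; r_5 = 1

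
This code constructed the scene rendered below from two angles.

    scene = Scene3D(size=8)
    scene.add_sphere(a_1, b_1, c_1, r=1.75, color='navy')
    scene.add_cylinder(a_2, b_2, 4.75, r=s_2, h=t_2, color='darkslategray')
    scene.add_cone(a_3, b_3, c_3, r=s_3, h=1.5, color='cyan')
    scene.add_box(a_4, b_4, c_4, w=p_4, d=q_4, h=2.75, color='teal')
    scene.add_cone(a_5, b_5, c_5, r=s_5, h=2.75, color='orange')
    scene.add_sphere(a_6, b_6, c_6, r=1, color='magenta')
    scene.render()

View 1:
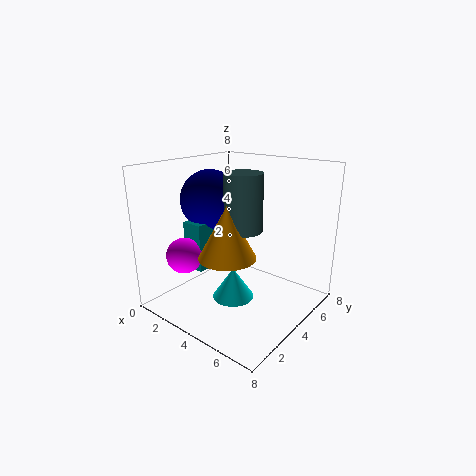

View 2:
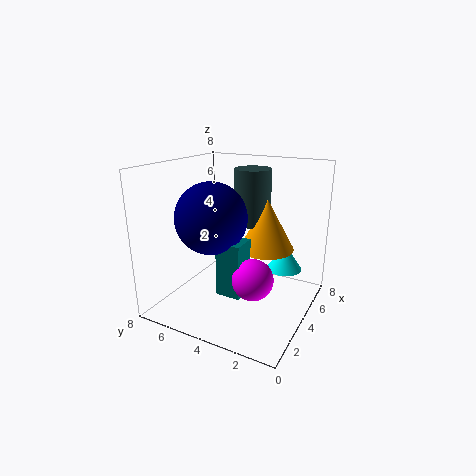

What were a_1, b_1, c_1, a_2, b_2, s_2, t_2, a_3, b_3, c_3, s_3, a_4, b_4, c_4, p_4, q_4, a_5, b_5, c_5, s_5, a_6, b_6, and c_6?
a_1 = 1.75
b_1 = 4.25
c_1 = 5.75
a_2 = 4.75
b_2 = 3.5
s_2 = 1
t_2 = 3
a_3 = 5.5
b_3 = 1.75
c_3 = 2
s_3 = 1
a_4 = 1.25
b_4 = 2.5
c_4 = 2
p_4 = 1.25
q_4 = 1.25
a_5 = 4.5
b_5 = 2.5
c_5 = 3.5
s_5 = 1.5
a_6 = 1.75
b_6 = 2
c_6 = 3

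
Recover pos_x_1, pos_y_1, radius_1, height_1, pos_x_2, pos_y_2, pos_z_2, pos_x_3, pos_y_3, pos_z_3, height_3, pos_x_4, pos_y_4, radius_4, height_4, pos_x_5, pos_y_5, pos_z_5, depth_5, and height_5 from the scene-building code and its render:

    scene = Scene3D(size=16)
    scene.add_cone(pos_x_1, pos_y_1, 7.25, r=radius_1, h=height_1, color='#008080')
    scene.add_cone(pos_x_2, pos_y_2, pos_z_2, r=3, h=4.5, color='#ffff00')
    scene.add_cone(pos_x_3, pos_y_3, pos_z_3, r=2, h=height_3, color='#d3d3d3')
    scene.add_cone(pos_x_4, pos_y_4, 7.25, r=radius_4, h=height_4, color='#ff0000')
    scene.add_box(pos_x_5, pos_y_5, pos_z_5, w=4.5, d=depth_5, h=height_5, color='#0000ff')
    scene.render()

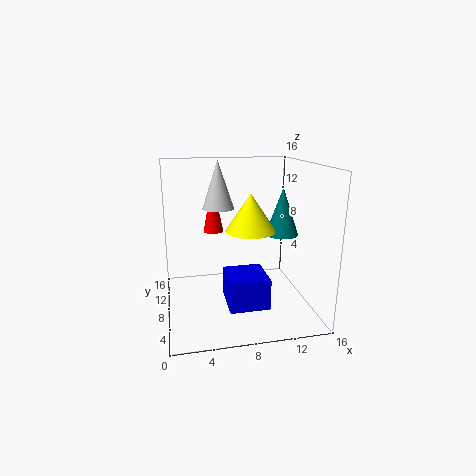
pos_x_1 = 14; pos_y_1 = 10.5; radius_1 = 2; height_1 = 5.75; pos_x_2 = 10; pos_y_2 = 10.25; pos_z_2 = 8; pos_x_3 = 6.75; pos_y_3 = 14; pos_z_3 = 10; height_3 = 6; pos_x_4 = 6; pos_y_4 = 13.5; radius_4 = 1.25; height_4 = 6.25; pos_x_5 = 6.5; pos_y_5 = 4.75; pos_z_5 = 0.5; depth_5 = 4.75; height_5 = 3.5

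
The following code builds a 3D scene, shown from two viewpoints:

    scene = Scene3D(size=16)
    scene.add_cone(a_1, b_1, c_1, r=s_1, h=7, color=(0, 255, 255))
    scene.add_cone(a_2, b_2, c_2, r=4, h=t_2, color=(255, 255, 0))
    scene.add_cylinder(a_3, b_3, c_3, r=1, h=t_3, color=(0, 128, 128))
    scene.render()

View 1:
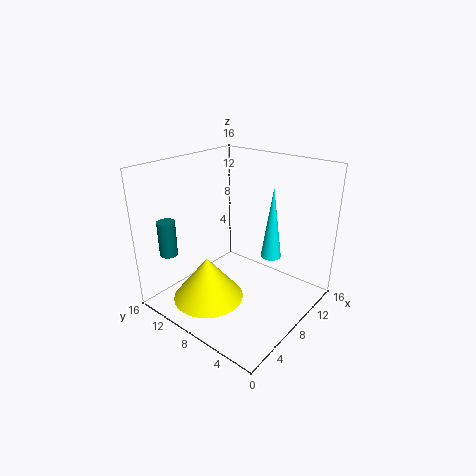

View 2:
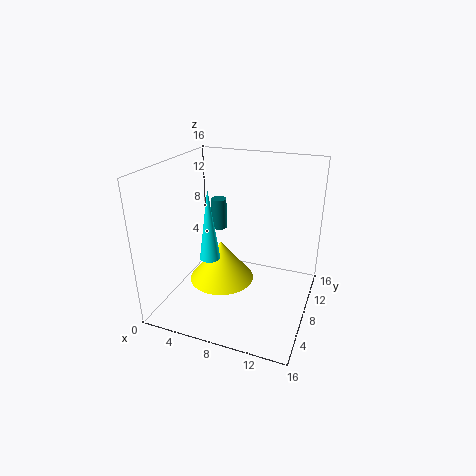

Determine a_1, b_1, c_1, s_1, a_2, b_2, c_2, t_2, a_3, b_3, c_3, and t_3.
a_1 = 7; b_1 = 3; c_1 = 8; s_1 = 1; a_2 = 5; b_2 = 10; c_2 = 1; t_2 = 5; a_3 = 3; b_3 = 14; c_3 = 6; t_3 = 4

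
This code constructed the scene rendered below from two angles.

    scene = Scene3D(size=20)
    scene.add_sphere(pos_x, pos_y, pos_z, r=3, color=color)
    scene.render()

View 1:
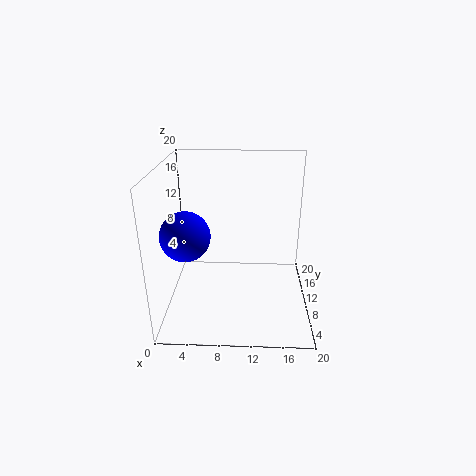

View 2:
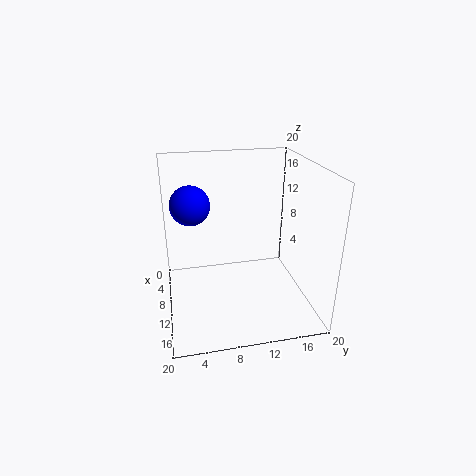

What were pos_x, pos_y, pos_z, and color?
pos_x = 4; pos_y = 4; pos_z = 13; color = 'blue'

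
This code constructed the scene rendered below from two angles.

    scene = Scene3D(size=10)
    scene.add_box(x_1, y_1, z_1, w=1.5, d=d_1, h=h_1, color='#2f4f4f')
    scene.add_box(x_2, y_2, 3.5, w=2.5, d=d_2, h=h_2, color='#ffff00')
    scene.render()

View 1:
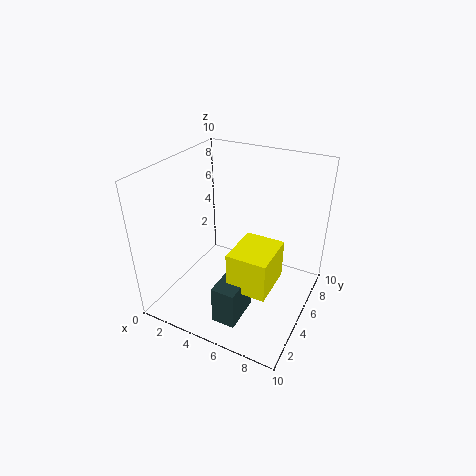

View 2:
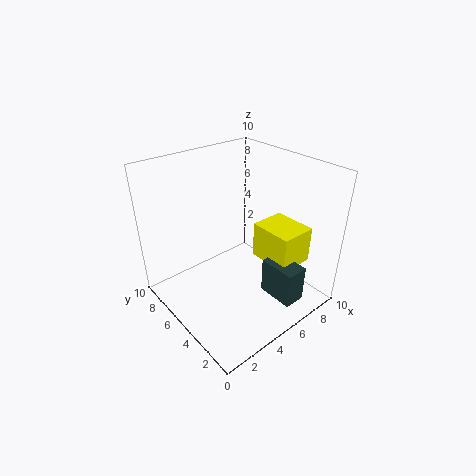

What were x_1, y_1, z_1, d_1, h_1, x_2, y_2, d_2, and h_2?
x_1 = 5.5; y_1 = 0.5; z_1 = 1.5; d_1 = 2.5; h_1 = 2.5; x_2 = 6; y_2 = 1.5; d_2 = 3; h_2 = 2.5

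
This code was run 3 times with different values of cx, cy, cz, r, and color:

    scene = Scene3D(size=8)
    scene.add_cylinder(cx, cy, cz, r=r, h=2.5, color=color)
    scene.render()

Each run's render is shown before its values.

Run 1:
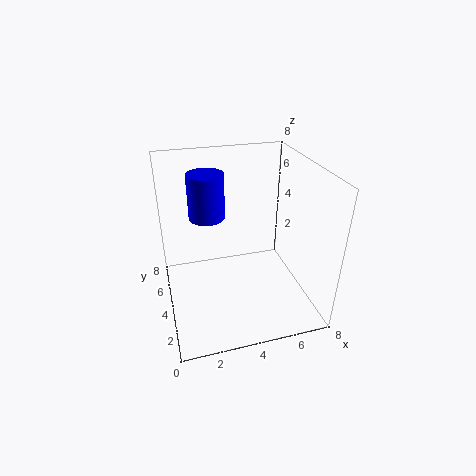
cx = 2.5
cy = 5
cz = 5
r = 1
color = 'blue'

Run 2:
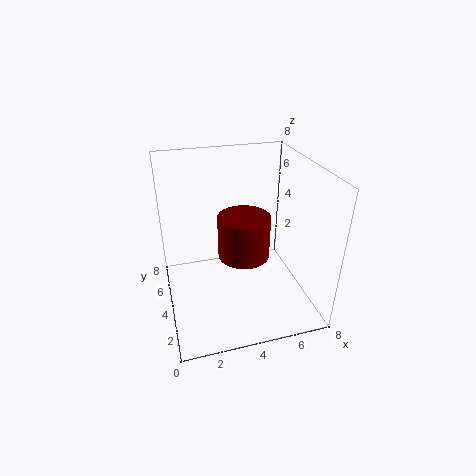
cx = 4.5
cy = 4.5
cz = 2.5
r = 1.5
color = 'maroon'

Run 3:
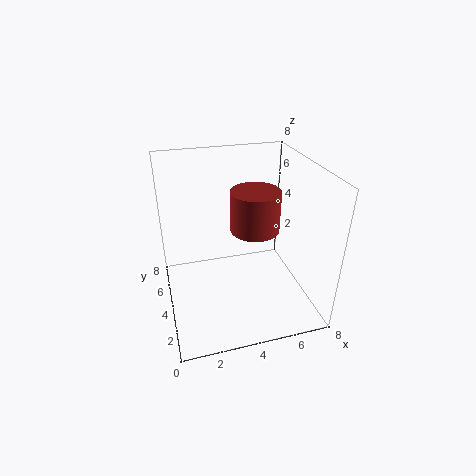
cx = 5.5
cy = 5.5
cz = 3.5
r = 1.5
color = 'brown'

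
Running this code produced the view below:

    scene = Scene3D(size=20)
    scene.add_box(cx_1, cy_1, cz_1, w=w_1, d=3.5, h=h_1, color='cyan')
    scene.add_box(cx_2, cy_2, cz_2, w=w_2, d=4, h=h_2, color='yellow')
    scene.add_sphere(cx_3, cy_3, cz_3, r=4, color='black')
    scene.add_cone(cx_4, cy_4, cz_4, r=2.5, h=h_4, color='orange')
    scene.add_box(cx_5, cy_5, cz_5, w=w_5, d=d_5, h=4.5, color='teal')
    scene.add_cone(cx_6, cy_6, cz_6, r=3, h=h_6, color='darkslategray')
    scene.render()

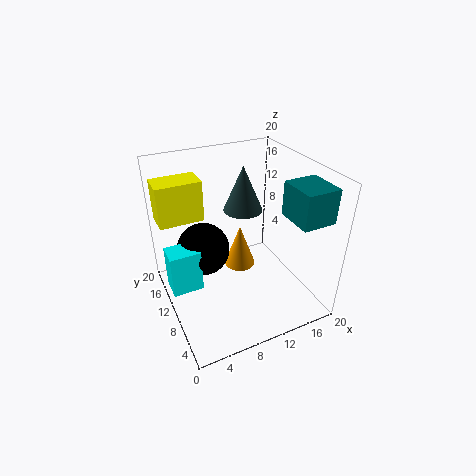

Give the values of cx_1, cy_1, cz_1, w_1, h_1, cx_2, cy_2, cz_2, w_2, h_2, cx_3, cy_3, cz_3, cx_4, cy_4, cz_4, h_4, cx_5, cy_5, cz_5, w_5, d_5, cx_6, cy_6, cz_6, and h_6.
cx_1 = 0.5, cy_1 = 11.5, cz_1 = 1.5, w_1 = 4.5, h_1 = 6.5, cx_2 = 0.5, cy_2 = 15, cz_2 = 11, w_2 = 6.5, h_2 = 6, cx_3 = 6.5, cy_3 = 15, cz_3 = 6, cx_4 = 13, cy_4 = 15.5, cz_4 = 1, h_4 = 7, cx_5 = 14.5, cy_5 = 1.5, cz_5 = 14.5, w_5 = 4.5, d_5 = 5, cx_6 = 13.5, cy_6 = 15.5, cz_6 = 11, h_6 = 7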